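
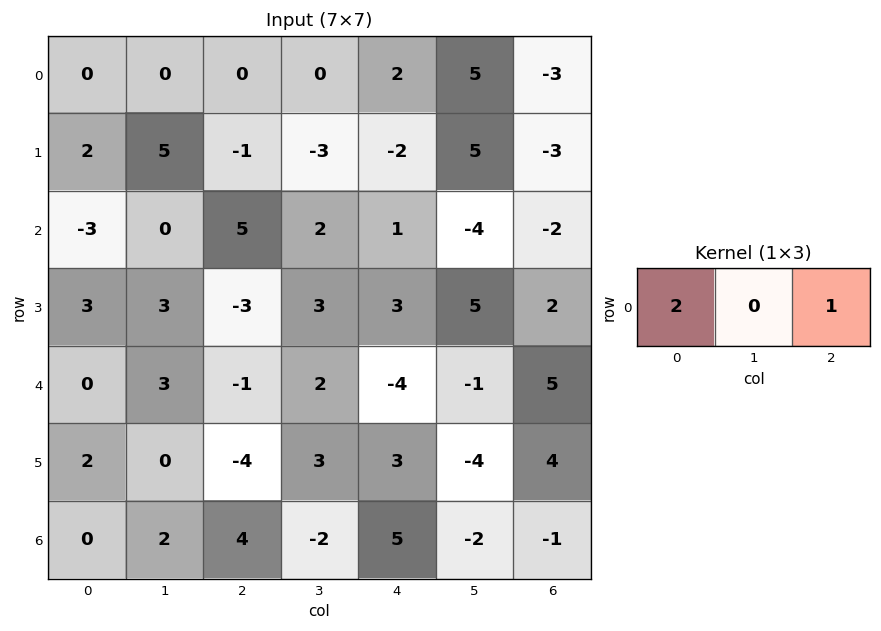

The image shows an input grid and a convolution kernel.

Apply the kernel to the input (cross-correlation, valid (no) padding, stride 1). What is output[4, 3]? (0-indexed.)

The receptive field on the input at this output position is [2 -4 -1]. Elementwise product with the kernel and sum: 2·2 + -1·1.

3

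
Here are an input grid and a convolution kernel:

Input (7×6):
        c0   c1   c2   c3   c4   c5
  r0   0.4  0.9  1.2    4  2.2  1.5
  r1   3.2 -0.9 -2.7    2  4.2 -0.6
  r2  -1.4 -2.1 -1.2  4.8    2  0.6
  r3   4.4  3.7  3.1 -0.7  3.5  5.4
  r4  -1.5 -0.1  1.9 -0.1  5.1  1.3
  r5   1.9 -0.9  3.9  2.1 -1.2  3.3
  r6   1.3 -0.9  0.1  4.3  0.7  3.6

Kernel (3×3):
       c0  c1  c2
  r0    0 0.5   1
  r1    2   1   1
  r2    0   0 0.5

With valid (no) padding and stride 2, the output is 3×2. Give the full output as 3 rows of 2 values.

3.85 6
14.3 15.95
8.7 14.1

Output[0,0]: The receptive field on the input at this output position is [0.4 0.9 1.2 / 3.2 -0.9 -2.7 / -1.4 -2.1 -1.2]. Elementwise product with the kernel and sum: 0.9·0.5 + 1.2·1 + 3.2·2 + -0.9·1 + -2.7·1 + -1.2·0.5.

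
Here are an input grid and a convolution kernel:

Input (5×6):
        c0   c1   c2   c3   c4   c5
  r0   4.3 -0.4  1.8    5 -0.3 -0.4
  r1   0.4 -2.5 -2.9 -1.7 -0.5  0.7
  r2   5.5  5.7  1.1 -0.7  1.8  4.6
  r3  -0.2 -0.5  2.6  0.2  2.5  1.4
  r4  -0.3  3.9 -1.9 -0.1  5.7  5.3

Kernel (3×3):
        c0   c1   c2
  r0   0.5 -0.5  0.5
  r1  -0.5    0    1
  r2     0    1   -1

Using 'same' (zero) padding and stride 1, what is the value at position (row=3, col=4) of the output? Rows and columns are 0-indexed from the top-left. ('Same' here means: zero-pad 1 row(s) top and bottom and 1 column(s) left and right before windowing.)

2.75

The receptive field on the zero-padded input at this output position is [-0.7 1.8 4.6 / 0.2 2.5 1.4 / -0.1 5.7 5.3]. Elementwise product with the kernel and sum: -0.7·0.5 + 1.8·-0.5 + 4.6·0.5 + 0.2·-0.5 + 1.4·1 + 5.7·1 + 5.3·-1.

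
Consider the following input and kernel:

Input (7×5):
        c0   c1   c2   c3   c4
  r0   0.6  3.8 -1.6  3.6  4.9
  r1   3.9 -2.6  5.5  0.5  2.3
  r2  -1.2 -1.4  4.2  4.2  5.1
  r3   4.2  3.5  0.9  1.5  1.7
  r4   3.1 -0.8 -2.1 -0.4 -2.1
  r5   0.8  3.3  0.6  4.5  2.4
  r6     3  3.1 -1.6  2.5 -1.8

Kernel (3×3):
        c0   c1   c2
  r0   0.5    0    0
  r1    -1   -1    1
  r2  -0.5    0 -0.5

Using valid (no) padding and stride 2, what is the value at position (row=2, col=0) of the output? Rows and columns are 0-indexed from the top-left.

-2.65

The receptive field on the input at this output position is [3.1 -0.8 -2.1 / 0.8 3.3 0.6 / 3 3.1 -1.6]. Elementwise product with the kernel and sum: 3.1·0.5 + 0.8·-1 + 3.3·-1 + 0.6·1 + 3·-0.5 + -1.6·-0.5.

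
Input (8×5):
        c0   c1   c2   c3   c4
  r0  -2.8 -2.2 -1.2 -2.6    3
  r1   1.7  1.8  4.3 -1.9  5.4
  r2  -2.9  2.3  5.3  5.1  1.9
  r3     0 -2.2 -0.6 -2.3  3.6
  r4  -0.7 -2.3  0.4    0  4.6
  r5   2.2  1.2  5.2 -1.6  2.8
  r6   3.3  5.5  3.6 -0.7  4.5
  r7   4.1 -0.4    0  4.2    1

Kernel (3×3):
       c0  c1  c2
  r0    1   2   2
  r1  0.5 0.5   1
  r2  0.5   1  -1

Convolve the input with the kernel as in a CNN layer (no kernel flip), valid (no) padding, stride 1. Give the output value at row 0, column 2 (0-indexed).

The receptive field on the input at this output position is [-1.2 -2.6 3 / 4.3 -1.9 5.4 / 5.3 5.1 1.9]. Elementwise product with the kernel and sum: -1.2·1 + -2.6·2 + 3·2 + 4.3·0.5 + -1.9·0.5 + 5.4·1 + 5.3·0.5 + 5.1·1 + 1.9·-1.

12.05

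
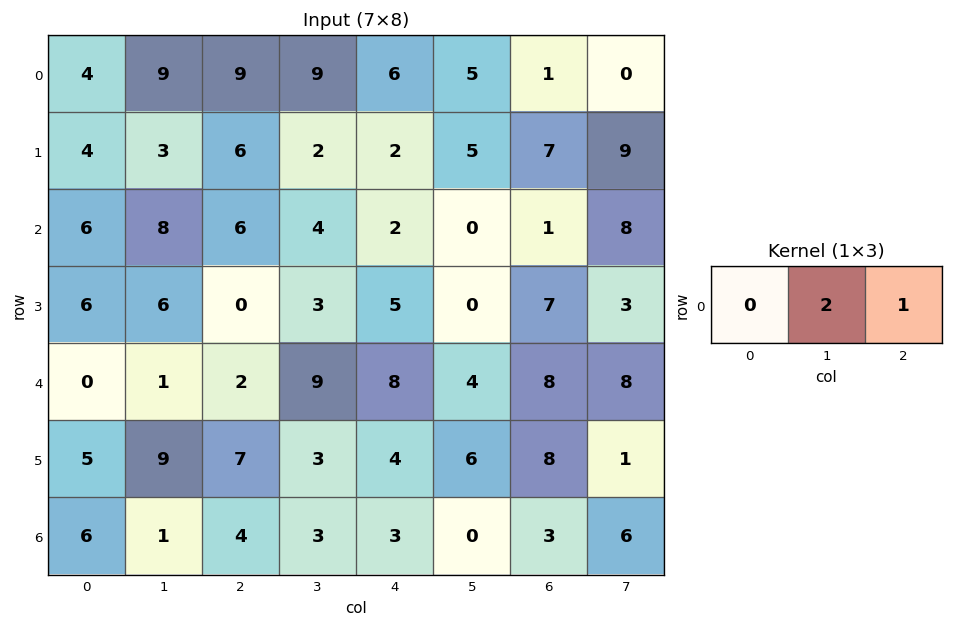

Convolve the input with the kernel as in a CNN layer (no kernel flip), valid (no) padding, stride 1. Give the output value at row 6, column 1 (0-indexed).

The receptive field on the input at this output position is [1 4 3]. Elementwise product with the kernel and sum: 4·2 + 3·1.

11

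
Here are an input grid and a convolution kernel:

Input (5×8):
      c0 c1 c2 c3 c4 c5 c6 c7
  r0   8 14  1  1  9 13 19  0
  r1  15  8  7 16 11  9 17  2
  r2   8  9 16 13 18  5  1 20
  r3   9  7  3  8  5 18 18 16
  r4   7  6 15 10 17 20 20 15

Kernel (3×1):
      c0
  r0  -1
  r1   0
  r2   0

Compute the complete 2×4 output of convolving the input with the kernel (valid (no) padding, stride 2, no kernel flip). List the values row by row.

-8 -1 -9 -19
-8 -16 -18 -1

Output[0,0]: The receptive field on the input at this output position is [8 / 15 / 8]. Elementwise product with the kernel and sum: 8·-1.
Output[0,1]: The receptive field on the input at this output position is [1 / 7 / 16]. Elementwise product with the kernel and sum: 1·-1.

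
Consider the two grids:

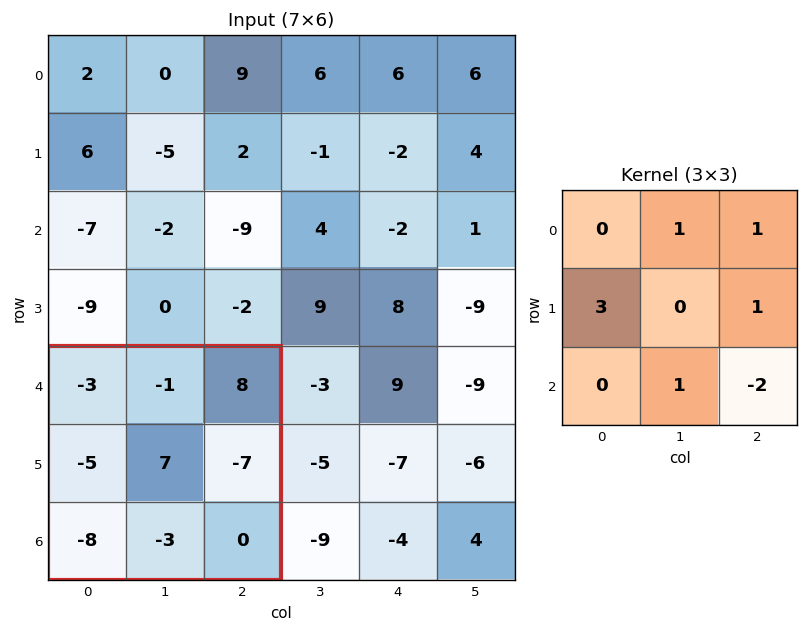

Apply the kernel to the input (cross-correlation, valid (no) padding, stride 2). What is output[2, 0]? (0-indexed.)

The receptive field on the input at this output position is [-3 -1 8 / -5 7 -7 / -8 -3 0]. Elementwise product with the kernel and sum: -1·1 + 8·1 + -5·3 + -7·1 + -3·1 + 0·-2.

-18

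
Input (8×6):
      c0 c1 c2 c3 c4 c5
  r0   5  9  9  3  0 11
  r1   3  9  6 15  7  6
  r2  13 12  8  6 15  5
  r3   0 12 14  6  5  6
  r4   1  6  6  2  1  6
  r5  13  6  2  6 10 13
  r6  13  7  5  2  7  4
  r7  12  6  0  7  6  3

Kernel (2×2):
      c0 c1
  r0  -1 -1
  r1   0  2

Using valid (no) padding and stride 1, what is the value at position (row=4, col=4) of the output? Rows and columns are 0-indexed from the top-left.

19

The receptive field on the input at this output position is [1 6 / 10 13]. Elementwise product with the kernel and sum: 1·-1 + 6·-1 + 13·2.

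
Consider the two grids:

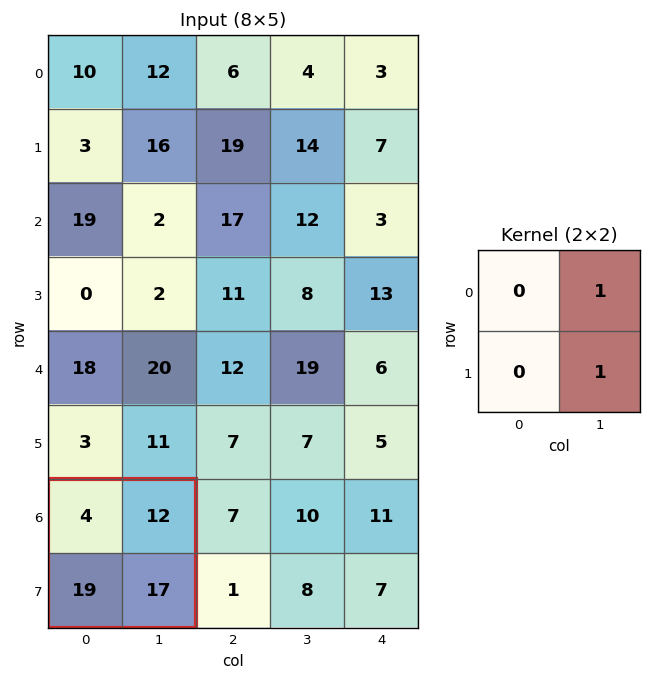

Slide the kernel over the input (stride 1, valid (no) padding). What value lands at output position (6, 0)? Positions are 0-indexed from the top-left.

29

The receptive field on the input at this output position is [4 12 / 19 17]. Elementwise product with the kernel and sum: 12·1 + 17·1.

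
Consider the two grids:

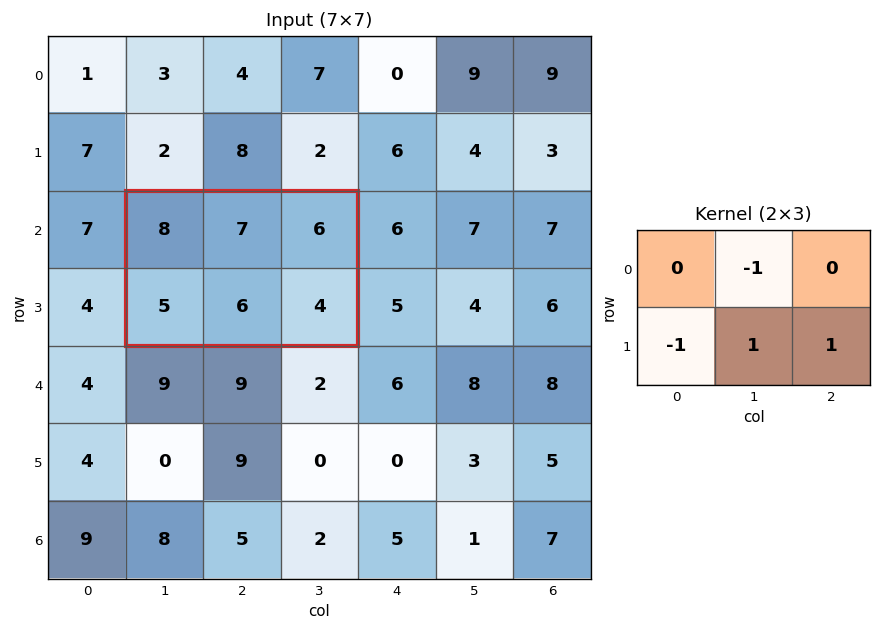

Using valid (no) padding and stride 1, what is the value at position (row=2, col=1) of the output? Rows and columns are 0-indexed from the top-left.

The receptive field on the input at this output position is [8 7 6 / 5 6 4]. Elementwise product with the kernel and sum: 7·-1 + 5·-1 + 6·1 + 4·1.

-2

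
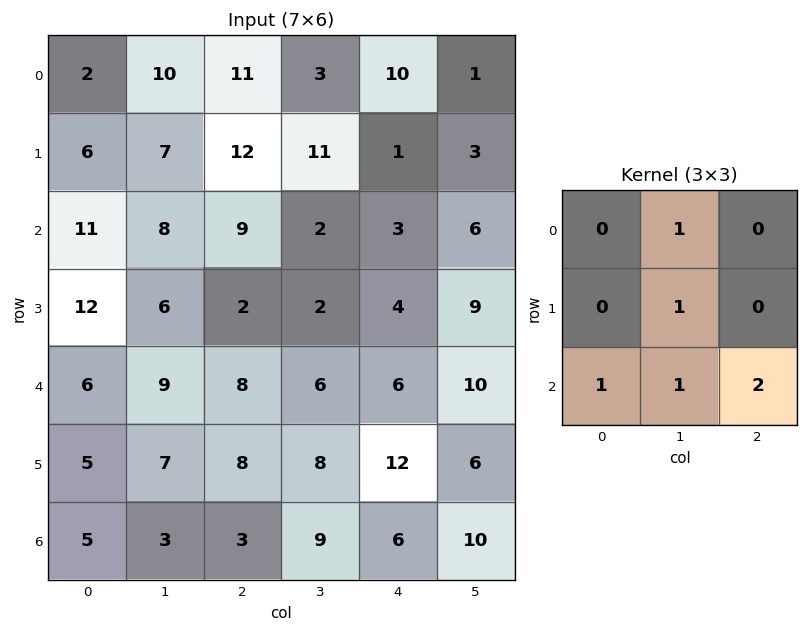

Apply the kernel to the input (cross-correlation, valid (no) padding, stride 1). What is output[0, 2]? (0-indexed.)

The receptive field on the input at this output position is [11 3 10 / 12 11 1 / 9 2 3]. Elementwise product with the kernel and sum: 3·1 + 11·1 + 9·1 + 2·1 + 3·2.

31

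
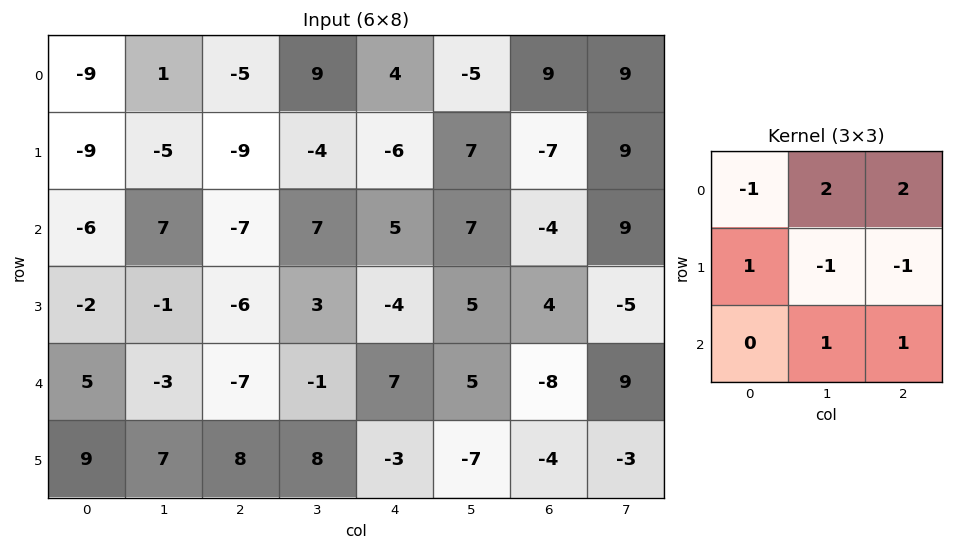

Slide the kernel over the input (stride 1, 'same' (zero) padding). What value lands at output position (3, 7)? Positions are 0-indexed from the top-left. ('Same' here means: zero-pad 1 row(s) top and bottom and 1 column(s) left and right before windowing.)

40

The receptive field on the zero-padded input at this output position is [-4 9 0 / 4 -5 0 / -8 9 0]. Elementwise product with the kernel and sum: -4·-1 + 9·2 + 0·2 + 4·1 + -5·-1 + 0·-1 + 9·1 + 0·1.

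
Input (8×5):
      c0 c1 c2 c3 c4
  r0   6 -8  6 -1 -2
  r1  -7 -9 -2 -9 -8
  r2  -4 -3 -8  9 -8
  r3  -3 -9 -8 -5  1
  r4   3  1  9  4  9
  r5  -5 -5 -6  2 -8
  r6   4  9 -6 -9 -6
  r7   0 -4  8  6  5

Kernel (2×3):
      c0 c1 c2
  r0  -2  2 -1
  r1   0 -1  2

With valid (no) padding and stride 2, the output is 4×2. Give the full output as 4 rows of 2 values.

Output[0,0]: The receptive field on the input at this output position is [6 -8 6 / -7 -9 -2]. Elementwise product with the kernel and sum: 6·-2 + -8·2 + 6·-1 + -9·-1 + -2·2.
Output[0,1]: The receptive field on the input at this output position is [6 -1 -2 / -2 -9 -8]. Elementwise product with the kernel and sum: 6·-2 + -1·2 + -2·-1 + -9·-1 + -8·2.

-29 -19
3 49
-20 -37
36 4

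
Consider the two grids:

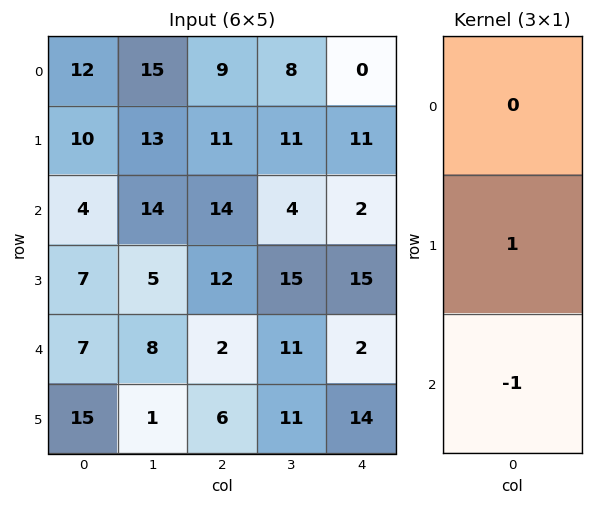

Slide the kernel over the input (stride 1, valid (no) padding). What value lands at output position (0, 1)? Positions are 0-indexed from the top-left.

-1

The receptive field on the input at this output position is [15 / 13 / 14]. Elementwise product with the kernel and sum: 13·1 + 14·-1.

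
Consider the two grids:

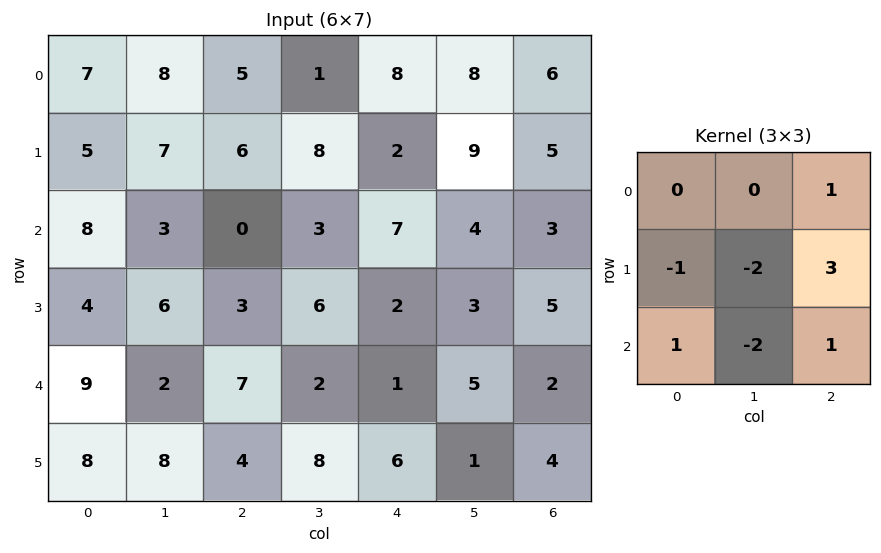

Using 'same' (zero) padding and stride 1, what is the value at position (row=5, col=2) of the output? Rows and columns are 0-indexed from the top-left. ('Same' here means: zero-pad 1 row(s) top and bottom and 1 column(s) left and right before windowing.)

10

The receptive field on the zero-padded input at this output position is [2 7 2 / 8 4 8 / 0 0 0]. Elementwise product with the kernel and sum: 2·1 + 8·-1 + 4·-2 + 8·3 + 0·1 + 0·-2 + 0·1.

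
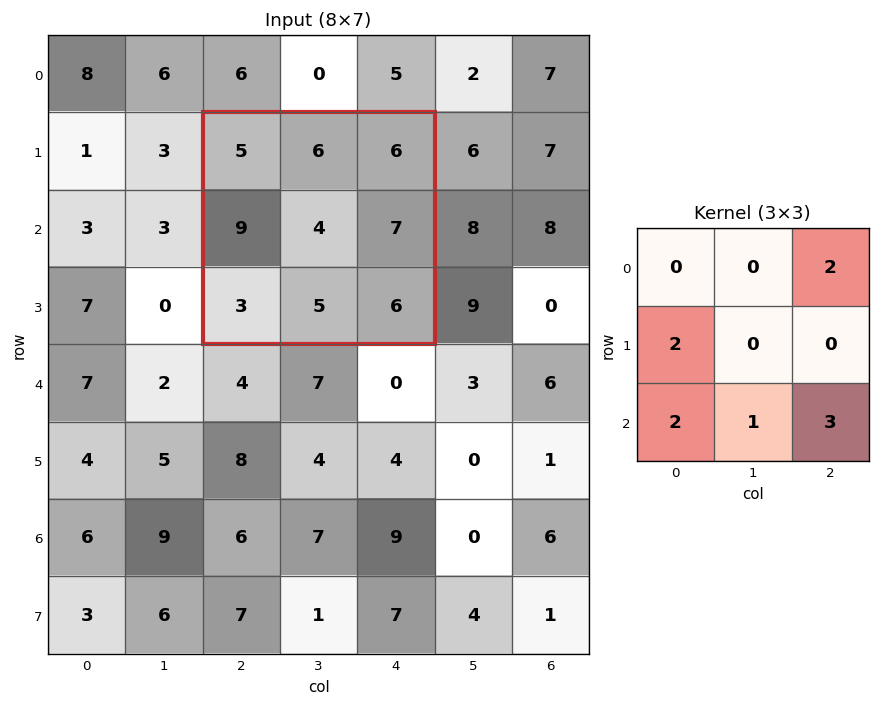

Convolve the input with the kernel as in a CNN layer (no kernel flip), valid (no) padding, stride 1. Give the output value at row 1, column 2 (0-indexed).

59

The receptive field on the input at this output position is [5 6 6 / 9 4 7 / 3 5 6]. Elementwise product with the kernel and sum: 6·2 + 9·2 + 3·2 + 5·1 + 6·3.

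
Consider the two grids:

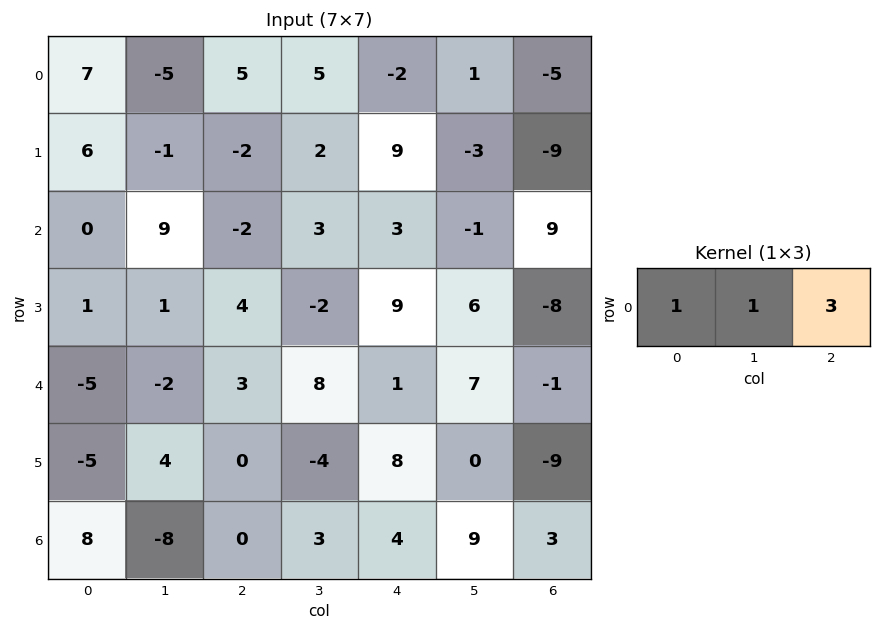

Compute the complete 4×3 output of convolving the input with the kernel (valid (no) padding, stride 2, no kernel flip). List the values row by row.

Output[0,0]: The receptive field on the input at this output position is [7 -5 5]. Elementwise product with the kernel and sum: 7·1 + -5·1 + 5·3.
Output[0,1]: The receptive field on the input at this output position is [5 5 -2]. Elementwise product with the kernel and sum: 5·1 + 5·1 + -2·3.

17 4 -16
3 10 29
2 14 5
0 15 22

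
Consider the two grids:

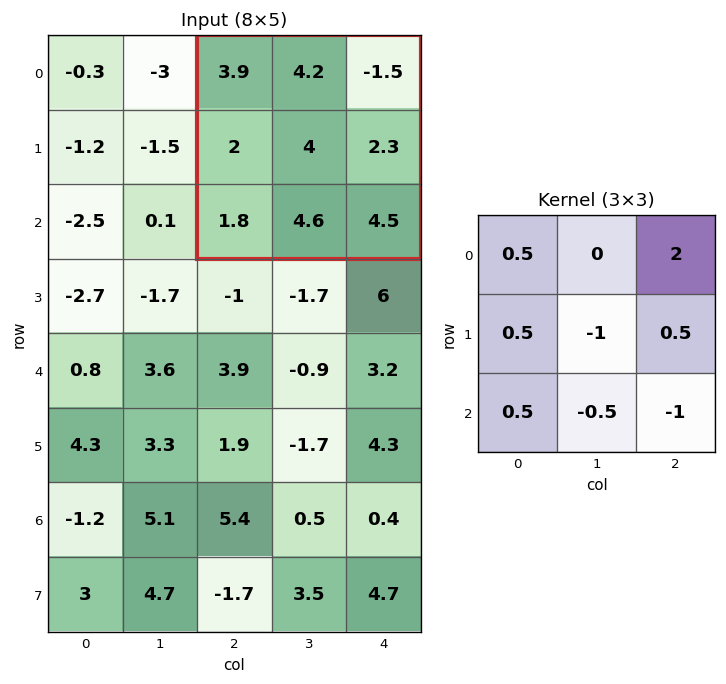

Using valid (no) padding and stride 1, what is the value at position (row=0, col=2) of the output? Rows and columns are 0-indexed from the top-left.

-8.8

The receptive field on the input at this output position is [3.9 4.2 -1.5 / 2 4 2.3 / 1.8 4.6 4.5]. Elementwise product with the kernel and sum: 3.9·0.5 + -1.5·2 + 2·0.5 + 4·-1 + 2.3·0.5 + 1.8·0.5 + 4.6·-0.5 + 4.5·-1.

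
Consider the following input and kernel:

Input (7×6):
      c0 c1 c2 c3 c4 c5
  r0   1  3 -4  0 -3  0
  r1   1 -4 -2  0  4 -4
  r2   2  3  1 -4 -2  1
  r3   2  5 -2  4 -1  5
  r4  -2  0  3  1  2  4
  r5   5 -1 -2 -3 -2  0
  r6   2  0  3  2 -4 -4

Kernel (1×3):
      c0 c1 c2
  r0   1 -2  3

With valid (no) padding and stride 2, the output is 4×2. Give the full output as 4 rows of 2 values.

Output[0,0]: The receptive field on the input at this output position is [1 3 -4]. Elementwise product with the kernel and sum: 1·1 + 3·-2 + -4·3.

-17 -13
-1 3
7 7
11 -13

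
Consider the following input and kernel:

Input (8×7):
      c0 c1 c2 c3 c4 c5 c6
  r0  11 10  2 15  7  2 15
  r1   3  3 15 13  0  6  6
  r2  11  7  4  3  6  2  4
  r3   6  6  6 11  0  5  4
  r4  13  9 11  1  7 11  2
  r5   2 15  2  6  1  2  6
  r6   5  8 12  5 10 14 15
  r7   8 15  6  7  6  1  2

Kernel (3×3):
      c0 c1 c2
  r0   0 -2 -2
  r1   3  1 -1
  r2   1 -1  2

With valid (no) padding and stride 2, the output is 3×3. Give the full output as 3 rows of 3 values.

-15 27 -22
22 35 -11
0 22 -1

Output[0,0]: The receptive field on the input at this output position is [11 10 2 / 3 3 15 / 11 7 4]. Elementwise product with the kernel and sum: 10·-2 + 2·-2 + 3·3 + 3·1 + 15·-1 + 11·1 + 7·-1 + 4·2.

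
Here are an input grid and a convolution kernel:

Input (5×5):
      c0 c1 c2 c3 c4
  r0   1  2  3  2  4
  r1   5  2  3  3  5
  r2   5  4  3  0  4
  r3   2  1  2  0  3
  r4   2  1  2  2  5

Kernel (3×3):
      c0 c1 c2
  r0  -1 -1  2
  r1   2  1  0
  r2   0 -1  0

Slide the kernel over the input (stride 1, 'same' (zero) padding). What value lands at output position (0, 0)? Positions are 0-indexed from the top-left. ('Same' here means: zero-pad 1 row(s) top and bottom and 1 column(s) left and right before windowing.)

-4

The receptive field on the zero-padded input at this output position is [0 0 0 / 0 1 2 / 0 5 2]. Elementwise product with the kernel and sum: 0·-1 + 0·-1 + 0·2 + 0·2 + 1·1 + 5·-1.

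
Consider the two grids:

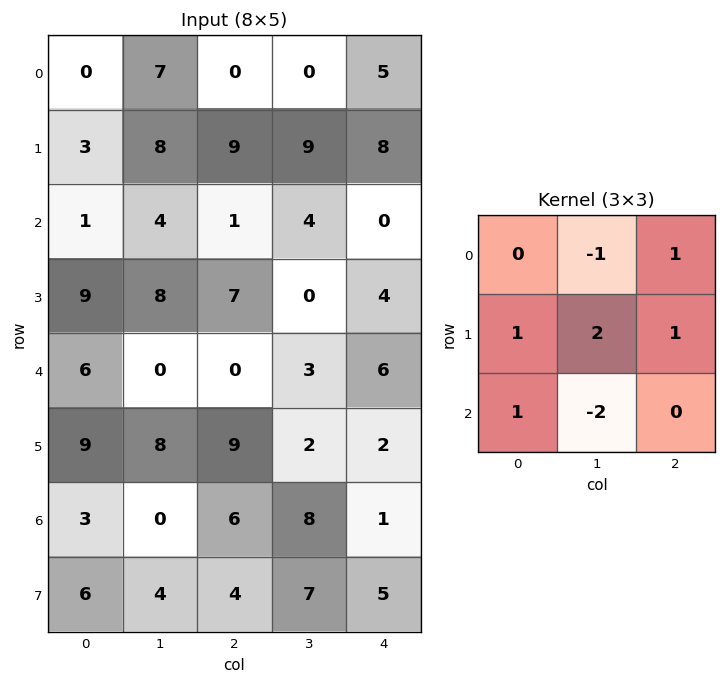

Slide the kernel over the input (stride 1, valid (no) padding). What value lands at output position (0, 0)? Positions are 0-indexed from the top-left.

The receptive field on the input at this output position is [0 7 0 / 3 8 9 / 1 4 1]. Elementwise product with the kernel and sum: 7·-1 + 0·1 + 3·1 + 8·2 + 9·1 + 1·1 + 4·-2.

14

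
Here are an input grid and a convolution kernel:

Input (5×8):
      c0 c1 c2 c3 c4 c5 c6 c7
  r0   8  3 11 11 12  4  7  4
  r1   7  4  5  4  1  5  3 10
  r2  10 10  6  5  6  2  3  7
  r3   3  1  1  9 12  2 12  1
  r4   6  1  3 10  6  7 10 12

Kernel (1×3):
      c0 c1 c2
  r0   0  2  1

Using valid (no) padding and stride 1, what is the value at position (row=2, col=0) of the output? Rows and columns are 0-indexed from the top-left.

The receptive field on the input at this output position is [10 10 6]. Elementwise product with the kernel and sum: 10·2 + 6·1.

26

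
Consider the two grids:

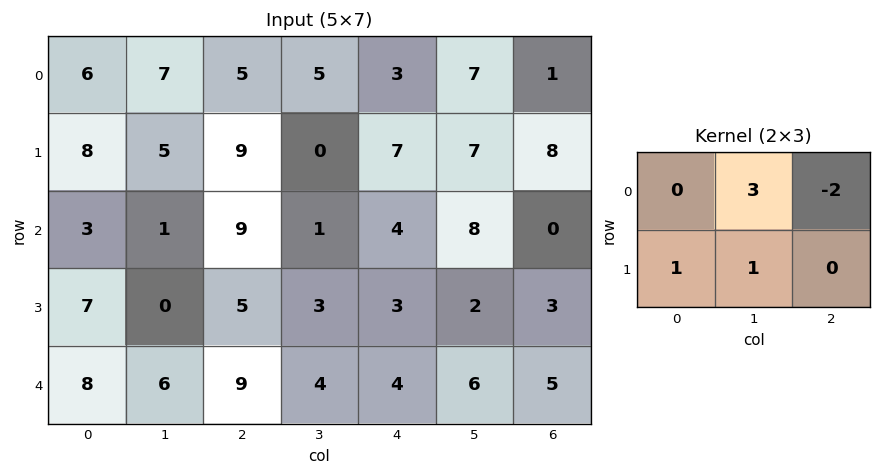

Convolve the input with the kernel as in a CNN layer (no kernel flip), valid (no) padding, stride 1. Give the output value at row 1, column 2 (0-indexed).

The receptive field on the input at this output position is [9 0 7 / 9 1 4]. Elementwise product with the kernel and sum: 0·3 + 7·-2 + 9·1 + 1·1.

-4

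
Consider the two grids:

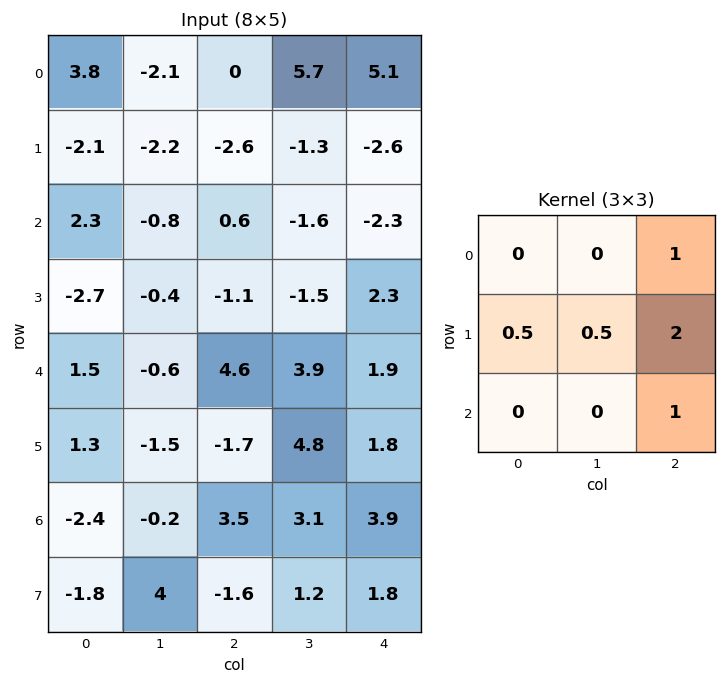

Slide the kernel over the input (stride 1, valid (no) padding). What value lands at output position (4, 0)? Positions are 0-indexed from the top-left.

4.6

The receptive field on the input at this output position is [1.5 -0.6 4.6 / 1.3 -1.5 -1.7 / -2.4 -0.2 3.5]. Elementwise product with the kernel and sum: 4.6·1 + 1.3·0.5 + -1.5·0.5 + -1.7·2 + 3.5·1.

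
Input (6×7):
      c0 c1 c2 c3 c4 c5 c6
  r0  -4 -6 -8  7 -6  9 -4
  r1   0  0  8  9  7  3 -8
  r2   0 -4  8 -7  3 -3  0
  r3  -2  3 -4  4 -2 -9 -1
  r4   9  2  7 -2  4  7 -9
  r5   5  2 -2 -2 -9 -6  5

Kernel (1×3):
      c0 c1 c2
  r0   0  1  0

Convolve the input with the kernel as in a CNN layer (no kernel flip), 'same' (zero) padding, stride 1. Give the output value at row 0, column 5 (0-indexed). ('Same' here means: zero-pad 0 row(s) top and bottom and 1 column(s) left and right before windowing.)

9

The receptive field on the zero-padded input at this output position is [-6 9 -4]. Elementwise product with the kernel and sum: 9·1.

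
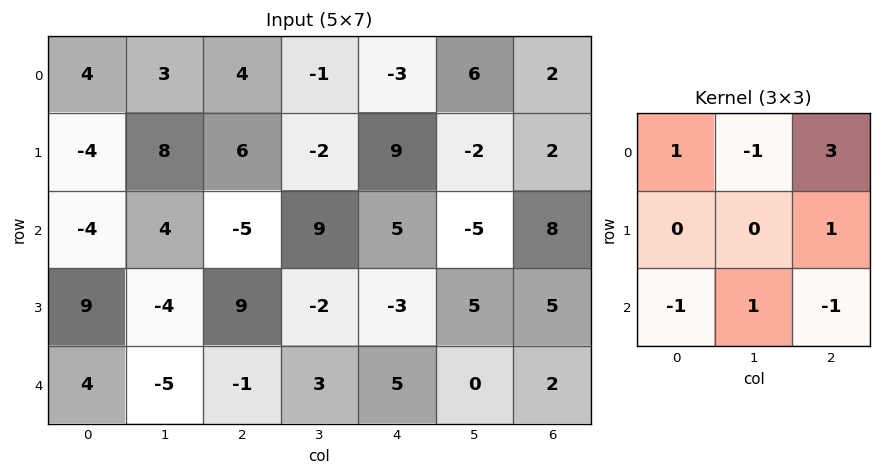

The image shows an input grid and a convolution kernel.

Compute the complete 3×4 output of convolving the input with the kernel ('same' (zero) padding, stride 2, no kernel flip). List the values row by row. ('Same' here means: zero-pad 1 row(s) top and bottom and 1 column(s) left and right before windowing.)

-9 -1 19 4
45 20 -28 -4
-26 -16 16 0

Output[0,0]: The receptive field on the zero-padded input at this output position is [0 0 0 / 0 4 3 / 0 -4 8]. Elementwise product with the kernel and sum: 0·1 + 0·-1 + 0·3 + 3·1 + 0·-1 + -4·1 + 8·-1.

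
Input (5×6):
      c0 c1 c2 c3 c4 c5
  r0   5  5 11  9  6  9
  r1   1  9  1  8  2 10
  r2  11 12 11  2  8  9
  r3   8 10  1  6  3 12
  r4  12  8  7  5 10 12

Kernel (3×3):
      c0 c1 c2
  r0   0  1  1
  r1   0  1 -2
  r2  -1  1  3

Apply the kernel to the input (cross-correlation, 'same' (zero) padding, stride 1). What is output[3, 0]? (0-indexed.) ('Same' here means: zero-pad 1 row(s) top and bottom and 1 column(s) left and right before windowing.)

The receptive field on the zero-padded input at this output position is [0 11 12 / 0 8 10 / 0 12 8]. Elementwise product with the kernel and sum: 11·1 + 12·1 + 8·1 + 10·-2 + 0·-1 + 12·1 + 8·3.

47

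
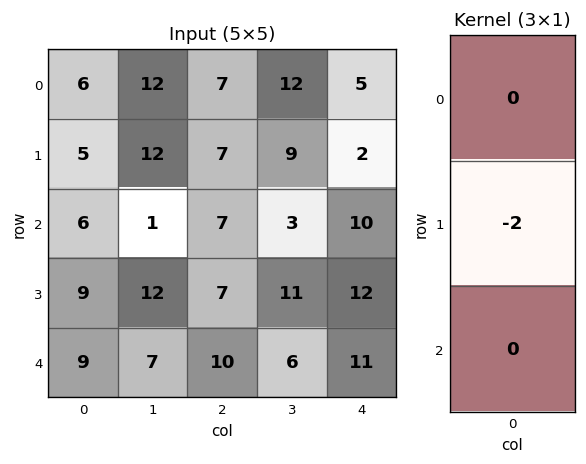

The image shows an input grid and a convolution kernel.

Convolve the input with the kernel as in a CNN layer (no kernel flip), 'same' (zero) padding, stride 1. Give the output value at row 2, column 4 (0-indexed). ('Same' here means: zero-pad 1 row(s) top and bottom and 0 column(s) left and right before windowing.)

-20

The receptive field on the zero-padded input at this output position is [2 / 10 / 12]. Elementwise product with the kernel and sum: 10·-2.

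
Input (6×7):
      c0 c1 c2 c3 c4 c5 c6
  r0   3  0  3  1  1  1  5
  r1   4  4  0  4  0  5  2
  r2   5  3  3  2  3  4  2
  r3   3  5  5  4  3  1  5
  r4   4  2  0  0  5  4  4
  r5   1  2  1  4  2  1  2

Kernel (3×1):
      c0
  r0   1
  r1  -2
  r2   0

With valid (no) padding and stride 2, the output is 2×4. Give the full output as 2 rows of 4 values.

Output[0,0]: The receptive field on the input at this output position is [3 / 4 / 5]. Elementwise product with the kernel and sum: 3·1 + 4·-2.

-5 3 1 1
-1 -7 -3 -8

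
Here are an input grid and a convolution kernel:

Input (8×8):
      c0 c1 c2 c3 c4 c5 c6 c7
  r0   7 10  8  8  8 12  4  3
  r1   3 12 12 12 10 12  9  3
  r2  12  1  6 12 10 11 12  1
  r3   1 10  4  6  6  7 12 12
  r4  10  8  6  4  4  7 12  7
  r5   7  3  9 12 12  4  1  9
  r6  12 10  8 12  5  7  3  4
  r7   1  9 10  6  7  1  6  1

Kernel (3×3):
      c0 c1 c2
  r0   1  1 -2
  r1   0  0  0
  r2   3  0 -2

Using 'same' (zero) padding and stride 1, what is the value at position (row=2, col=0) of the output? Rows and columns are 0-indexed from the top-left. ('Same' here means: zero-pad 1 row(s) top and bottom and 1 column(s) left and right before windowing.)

The receptive field on the zero-padded input at this output position is [0 3 12 / 0 12 1 / 0 1 10]. Elementwise product with the kernel and sum: 0·1 + 3·1 + 12·-2 + 0·3 + 10·-2.

-41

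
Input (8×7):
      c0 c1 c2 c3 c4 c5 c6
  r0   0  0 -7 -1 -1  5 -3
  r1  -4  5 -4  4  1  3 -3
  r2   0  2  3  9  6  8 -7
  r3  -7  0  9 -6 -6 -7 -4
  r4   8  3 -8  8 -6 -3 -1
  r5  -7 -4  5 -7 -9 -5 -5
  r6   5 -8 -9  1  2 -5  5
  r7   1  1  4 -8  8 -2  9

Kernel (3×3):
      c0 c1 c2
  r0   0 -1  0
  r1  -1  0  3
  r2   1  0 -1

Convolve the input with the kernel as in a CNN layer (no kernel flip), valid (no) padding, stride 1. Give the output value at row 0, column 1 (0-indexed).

7

The receptive field on the input at this output position is [0 -7 -1 / 5 -4 4 / 2 3 9]. Elementwise product with the kernel and sum: -7·-1 + 5·-1 + 4·3 + 2·1 + 9·-1.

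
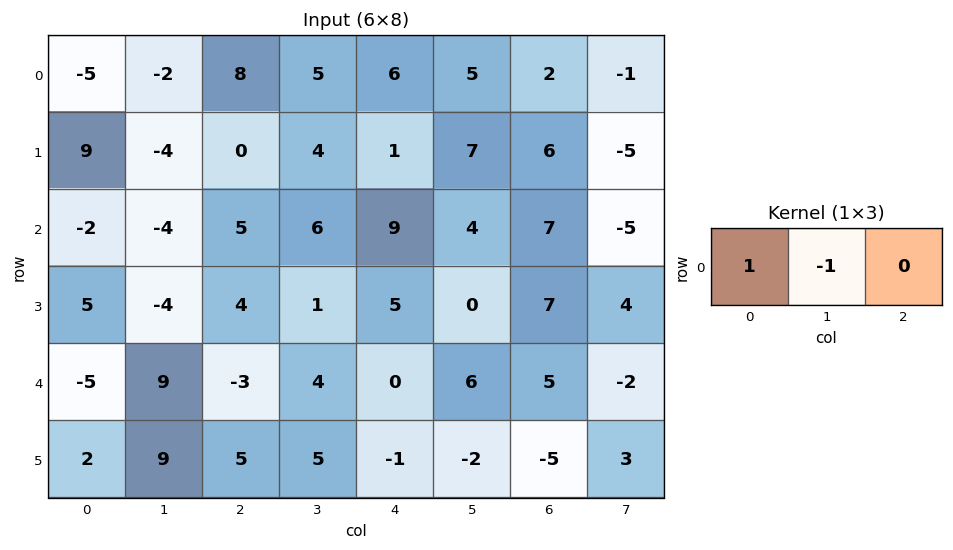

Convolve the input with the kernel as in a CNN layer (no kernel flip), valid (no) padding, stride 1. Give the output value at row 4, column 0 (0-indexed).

-14

The receptive field on the input at this output position is [-5 9 -3]. Elementwise product with the kernel and sum: -5·1 + 9·-1.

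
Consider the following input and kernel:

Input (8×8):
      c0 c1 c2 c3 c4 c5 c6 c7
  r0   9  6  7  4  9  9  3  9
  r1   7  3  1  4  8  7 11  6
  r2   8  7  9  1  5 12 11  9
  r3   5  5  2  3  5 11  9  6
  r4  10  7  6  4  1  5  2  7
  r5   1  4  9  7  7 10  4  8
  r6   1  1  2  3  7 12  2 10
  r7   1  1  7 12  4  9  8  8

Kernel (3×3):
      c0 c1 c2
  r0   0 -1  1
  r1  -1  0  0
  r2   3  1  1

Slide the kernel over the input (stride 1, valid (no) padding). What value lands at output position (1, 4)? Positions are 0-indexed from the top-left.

34

The receptive field on the input at this output position is [8 7 11 / 5 12 11 / 5 11 9]. Elementwise product with the kernel and sum: 7·-1 + 11·1 + 5·-1 + 5·3 + 11·1 + 9·1.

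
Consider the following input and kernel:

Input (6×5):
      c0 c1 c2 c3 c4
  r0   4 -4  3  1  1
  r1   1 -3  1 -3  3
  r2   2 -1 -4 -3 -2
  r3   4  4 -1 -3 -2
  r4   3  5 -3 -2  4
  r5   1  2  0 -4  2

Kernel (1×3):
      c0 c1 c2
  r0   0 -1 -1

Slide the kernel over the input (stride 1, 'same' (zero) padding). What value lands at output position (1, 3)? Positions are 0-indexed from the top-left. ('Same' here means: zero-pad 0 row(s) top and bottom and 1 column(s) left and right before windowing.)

The receptive field on the zero-padded input at this output position is [1 -3 3]. Elementwise product with the kernel and sum: -3·-1 + 3·-1.

0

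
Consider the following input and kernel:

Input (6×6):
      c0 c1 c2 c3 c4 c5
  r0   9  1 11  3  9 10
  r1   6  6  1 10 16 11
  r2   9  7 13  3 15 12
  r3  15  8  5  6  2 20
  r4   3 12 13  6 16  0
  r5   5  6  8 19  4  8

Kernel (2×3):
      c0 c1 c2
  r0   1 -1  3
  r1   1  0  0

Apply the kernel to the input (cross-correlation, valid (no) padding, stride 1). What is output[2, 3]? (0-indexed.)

The receptive field on the input at this output position is [3 15 12 / 6 2 20]. Elementwise product with the kernel and sum: 3·1 + 15·-1 + 12·3 + 6·1.

30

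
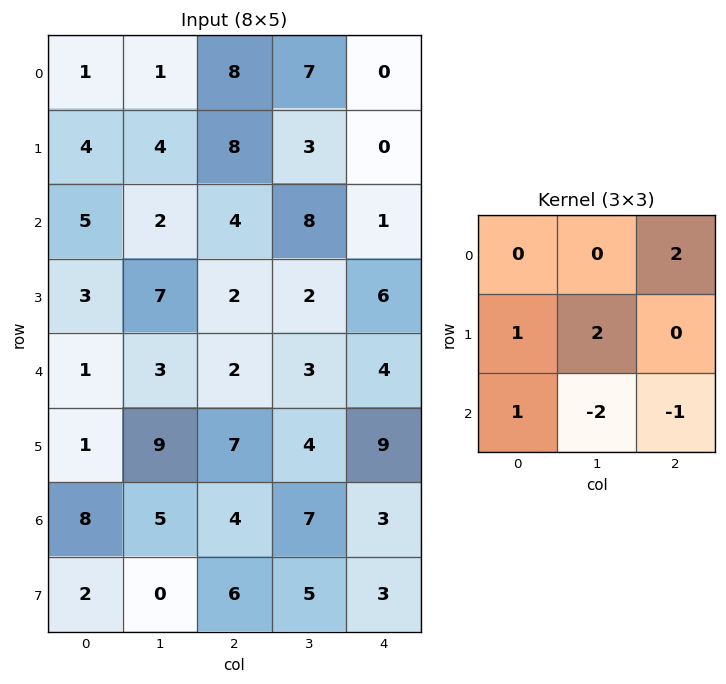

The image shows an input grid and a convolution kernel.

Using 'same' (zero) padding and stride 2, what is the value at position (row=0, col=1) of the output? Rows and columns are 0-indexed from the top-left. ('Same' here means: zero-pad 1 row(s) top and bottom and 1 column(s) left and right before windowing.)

2

The receptive field on the zero-padded input at this output position is [0 0 0 / 1 8 7 / 4 8 3]. Elementwise product with the kernel and sum: 0·2 + 1·1 + 8·2 + 4·1 + 8·-2 + 3·-1.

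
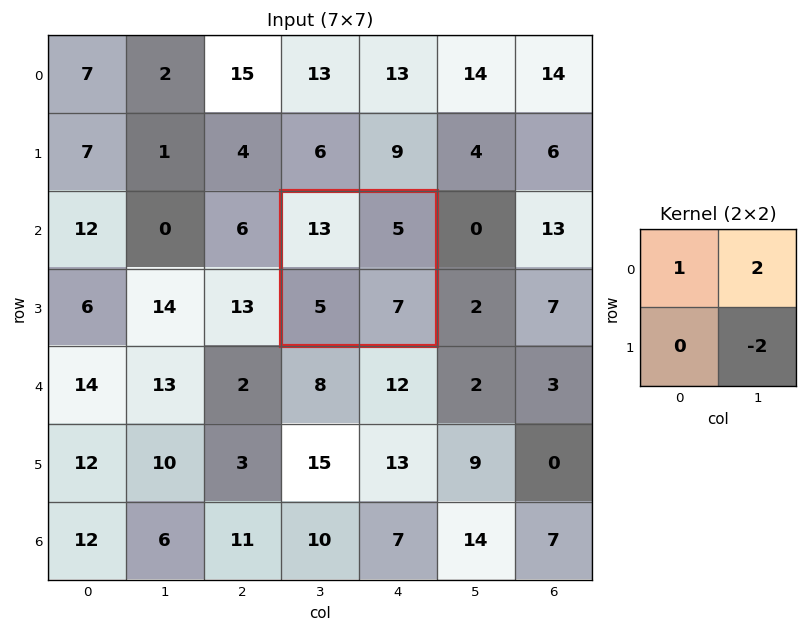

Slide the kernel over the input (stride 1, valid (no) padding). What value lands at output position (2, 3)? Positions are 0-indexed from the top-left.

9

The receptive field on the input at this output position is [13 5 / 5 7]. Elementwise product with the kernel and sum: 13·1 + 5·2 + 7·-2.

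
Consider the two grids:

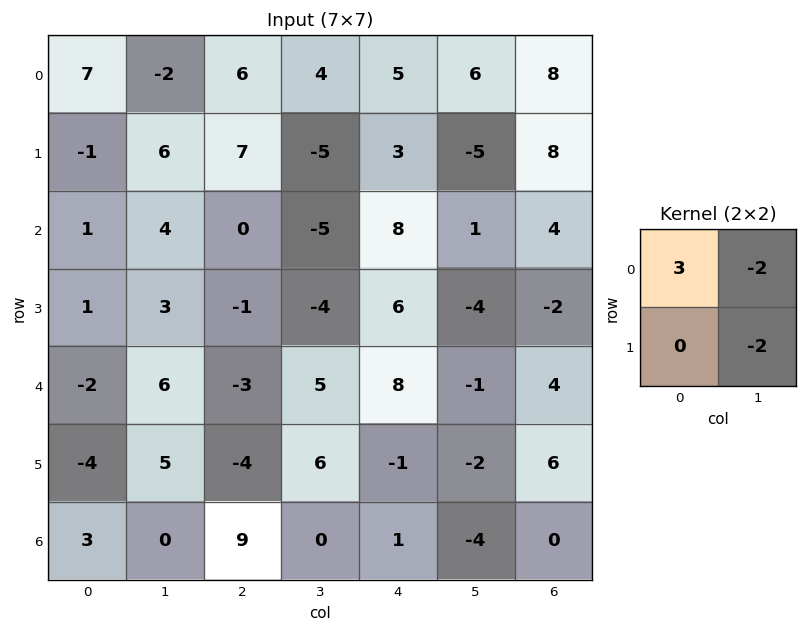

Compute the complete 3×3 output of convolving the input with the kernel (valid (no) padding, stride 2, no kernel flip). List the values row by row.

13 20 13
-11 18 30
-28 -31 30

Output[0,0]: The receptive field on the input at this output position is [7 -2 / -1 6]. Elementwise product with the kernel and sum: 7·3 + -2·-2 + 6·-2.
Output[0,1]: The receptive field on the input at this output position is [6 4 / 7 -5]. Elementwise product with the kernel and sum: 6·3 + 4·-2 + -5·-2.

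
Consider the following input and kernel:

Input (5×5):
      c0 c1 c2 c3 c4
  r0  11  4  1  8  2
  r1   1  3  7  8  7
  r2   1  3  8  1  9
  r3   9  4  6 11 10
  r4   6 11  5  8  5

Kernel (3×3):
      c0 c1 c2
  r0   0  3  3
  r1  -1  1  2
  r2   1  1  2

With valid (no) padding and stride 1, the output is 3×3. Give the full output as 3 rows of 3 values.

51 60 72
73 84 93
67 83 78

Output[0,0]: The receptive field on the input at this output position is [11 4 1 / 1 3 7 / 1 3 8]. Elementwise product with the kernel and sum: 4·3 + 1·3 + 1·-1 + 3·1 + 7·2 + 1·1 + 3·1 + 8·2.
Output[0,1]: The receptive field on the input at this output position is [4 1 8 / 3 7 8 / 3 8 1]. Elementwise product with the kernel and sum: 1·3 + 8·3 + 3·-1 + 7·1 + 8·2 + 3·1 + 8·1 + 1·2.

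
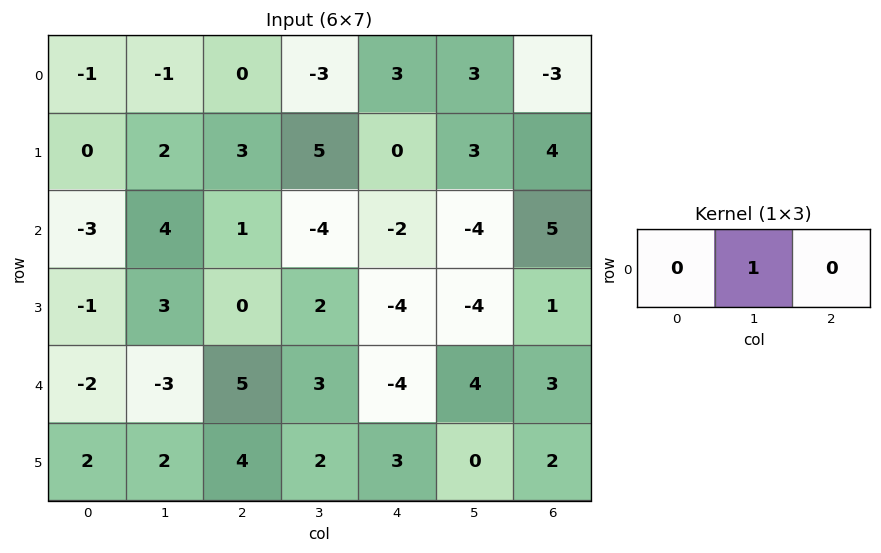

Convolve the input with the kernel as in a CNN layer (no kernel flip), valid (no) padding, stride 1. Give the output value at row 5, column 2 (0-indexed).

The receptive field on the input at this output position is [4 2 3]. Elementwise product with the kernel and sum: 2·1.

2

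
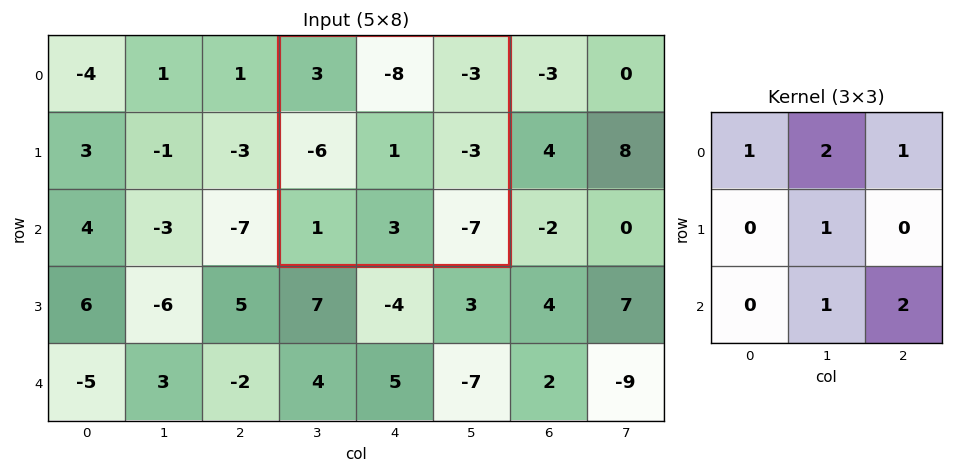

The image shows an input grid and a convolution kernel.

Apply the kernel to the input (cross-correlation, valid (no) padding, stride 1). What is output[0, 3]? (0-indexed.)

The receptive field on the input at this output position is [3 -8 -3 / -6 1 -3 / 1 3 -7]. Elementwise product with the kernel and sum: 3·1 + -8·2 + -3·1 + 1·1 + 3·1 + -7·2.

-26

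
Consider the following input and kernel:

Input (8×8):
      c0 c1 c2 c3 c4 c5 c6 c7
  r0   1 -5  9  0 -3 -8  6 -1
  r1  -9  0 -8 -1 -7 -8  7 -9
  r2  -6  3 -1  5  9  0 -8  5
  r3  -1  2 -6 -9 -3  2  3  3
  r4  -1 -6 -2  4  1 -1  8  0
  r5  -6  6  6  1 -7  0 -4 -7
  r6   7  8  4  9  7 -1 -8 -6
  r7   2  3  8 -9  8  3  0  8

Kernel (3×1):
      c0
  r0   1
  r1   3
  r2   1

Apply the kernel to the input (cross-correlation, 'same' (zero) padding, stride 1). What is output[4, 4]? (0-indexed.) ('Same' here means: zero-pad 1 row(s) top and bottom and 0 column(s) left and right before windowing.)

The receptive field on the zero-padded input at this output position is [-3 / 1 / -7]. Elementwise product with the kernel and sum: -3·1 + 1·3 + -7·1.

-7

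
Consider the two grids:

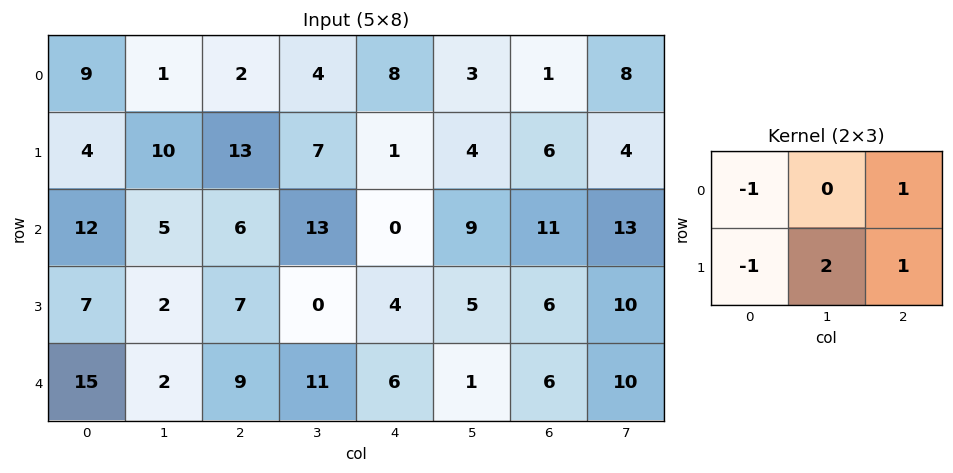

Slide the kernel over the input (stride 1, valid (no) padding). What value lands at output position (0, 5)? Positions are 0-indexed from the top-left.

17

The receptive field on the input at this output position is [3 1 8 / 4 6 4]. Elementwise product with the kernel and sum: 3·-1 + 8·1 + 4·-1 + 6·2 + 4·1.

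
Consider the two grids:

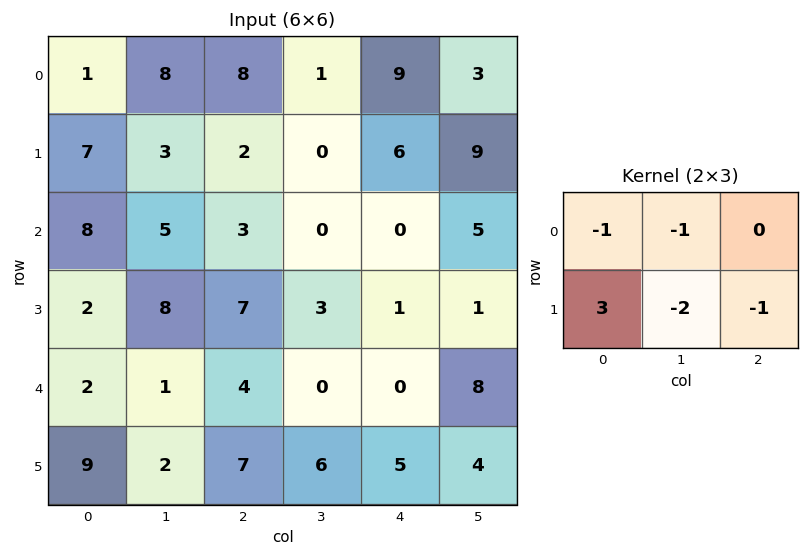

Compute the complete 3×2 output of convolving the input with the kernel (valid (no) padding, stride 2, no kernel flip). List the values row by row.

Output[0,0]: The receptive field on the input at this output position is [1 8 8 / 7 3 2]. Elementwise product with the kernel and sum: 1·-1 + 8·-1 + 7·3 + 3·-2 + 2·-1.

4 -9
-30 11
13 0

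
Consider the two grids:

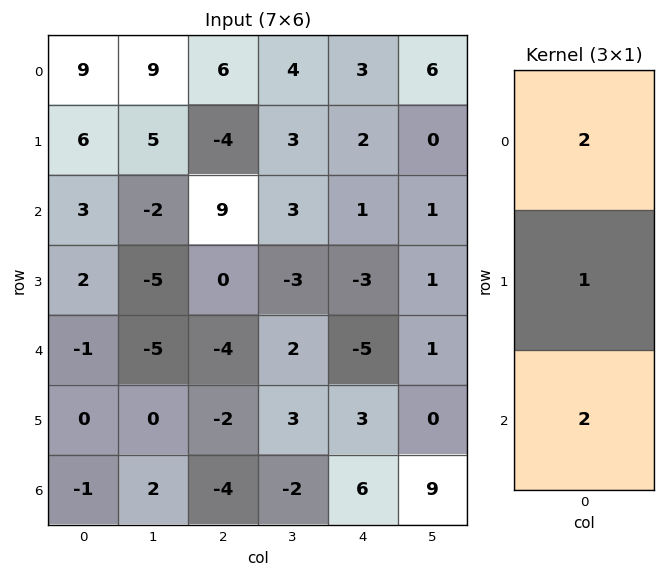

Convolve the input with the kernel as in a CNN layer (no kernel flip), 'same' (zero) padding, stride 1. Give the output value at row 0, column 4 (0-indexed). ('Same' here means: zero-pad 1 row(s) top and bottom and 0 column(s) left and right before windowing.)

7

The receptive field on the zero-padded input at this output position is [0 / 3 / 2]. Elementwise product with the kernel and sum: 0·2 + 3·1 + 2·2.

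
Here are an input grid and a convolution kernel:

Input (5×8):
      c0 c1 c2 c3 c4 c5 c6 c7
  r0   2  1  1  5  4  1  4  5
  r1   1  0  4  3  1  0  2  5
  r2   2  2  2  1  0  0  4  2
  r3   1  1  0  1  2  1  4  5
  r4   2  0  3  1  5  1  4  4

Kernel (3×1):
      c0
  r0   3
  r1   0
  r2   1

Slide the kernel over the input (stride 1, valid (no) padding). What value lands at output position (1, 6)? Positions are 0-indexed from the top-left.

10

The receptive field on the input at this output position is [2 / 4 / 4]. Elementwise product with the kernel and sum: 2·3 + 4·1.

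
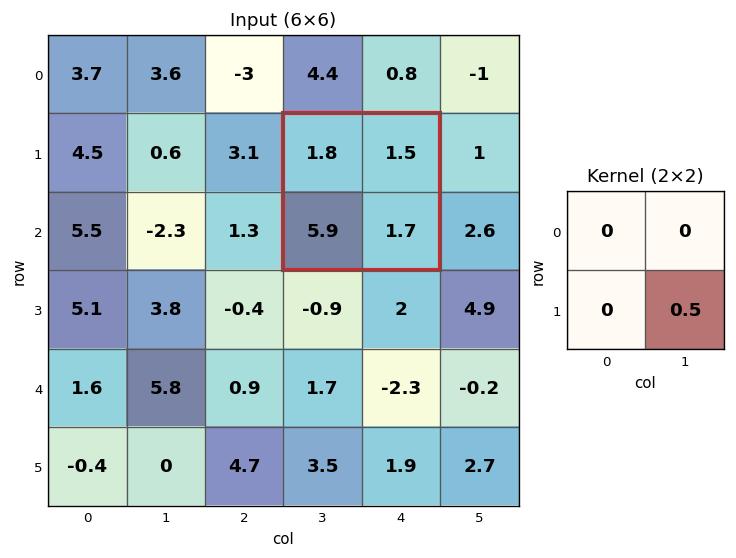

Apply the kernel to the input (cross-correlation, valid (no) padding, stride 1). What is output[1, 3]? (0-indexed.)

0.85

The receptive field on the input at this output position is [1.8 1.5 / 5.9 1.7]. Elementwise product with the kernel and sum: 1.7·0.5.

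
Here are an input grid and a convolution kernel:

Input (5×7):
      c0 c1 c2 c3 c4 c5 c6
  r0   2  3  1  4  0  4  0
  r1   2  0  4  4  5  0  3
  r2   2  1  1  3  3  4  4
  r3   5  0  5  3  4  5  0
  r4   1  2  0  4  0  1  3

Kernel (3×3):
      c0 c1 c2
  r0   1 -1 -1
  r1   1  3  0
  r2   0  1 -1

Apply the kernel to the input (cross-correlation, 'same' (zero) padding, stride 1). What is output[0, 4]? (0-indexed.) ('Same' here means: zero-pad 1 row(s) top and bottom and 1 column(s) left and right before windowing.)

The receptive field on the zero-padded input at this output position is [0 0 0 / 4 0 4 / 4 5 0]. Elementwise product with the kernel and sum: 0·1 + 0·-1 + 0·-1 + 4·1 + 0·3 + 5·1 + 0·-1.

9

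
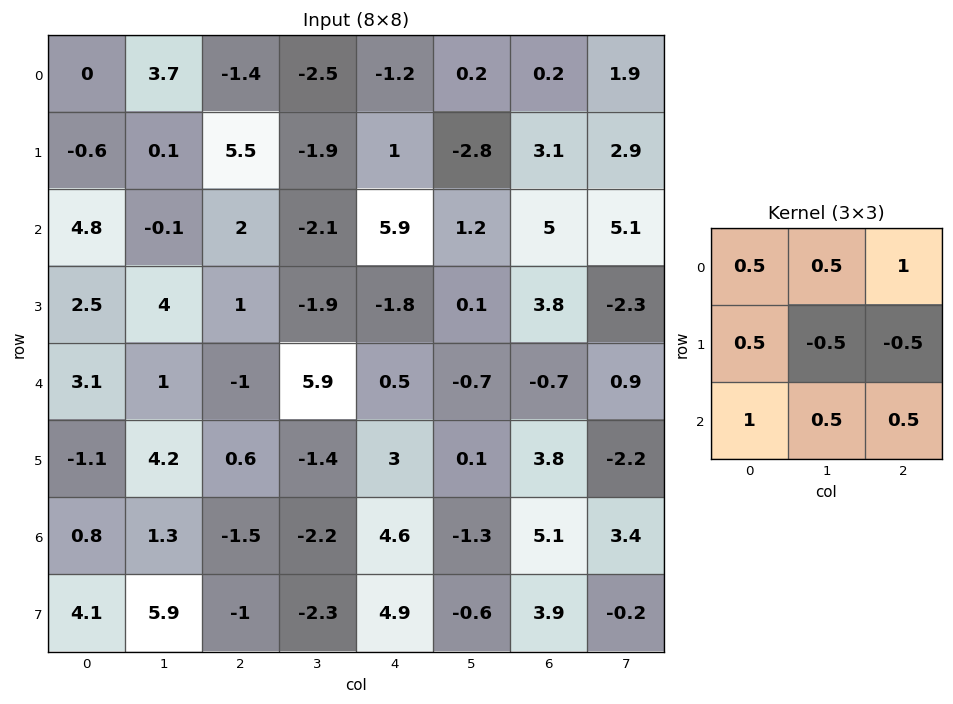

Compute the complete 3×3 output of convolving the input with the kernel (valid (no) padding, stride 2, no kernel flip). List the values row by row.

Output[0,0]: The receptive field on the input at this output position is [0 3.7 -1.4 / -0.6 0.1 5.5 / 4.8 -0.1 2]. Elementwise product with the kernel and sum: 0·0.5 + 3.7·0.5 + -1.4·1 + -0.6·0.5 + 0.1·-0.5 + 5.5·-0.5 + 4.8·1 + -0.1·0.5 + 2·0.5.

3.1 3.95 9.05
6.2 10.4 5.5
-1.2 2.15 5.25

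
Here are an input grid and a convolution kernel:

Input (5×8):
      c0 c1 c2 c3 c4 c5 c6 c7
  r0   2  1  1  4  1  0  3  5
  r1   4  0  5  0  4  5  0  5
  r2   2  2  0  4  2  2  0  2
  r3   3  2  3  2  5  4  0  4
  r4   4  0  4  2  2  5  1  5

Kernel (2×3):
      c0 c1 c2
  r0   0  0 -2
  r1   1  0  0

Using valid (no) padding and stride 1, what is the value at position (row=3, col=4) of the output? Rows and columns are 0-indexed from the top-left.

2

The receptive field on the input at this output position is [5 4 0 / 2 5 1]. Elementwise product with the kernel and sum: 0·-2 + 2·1.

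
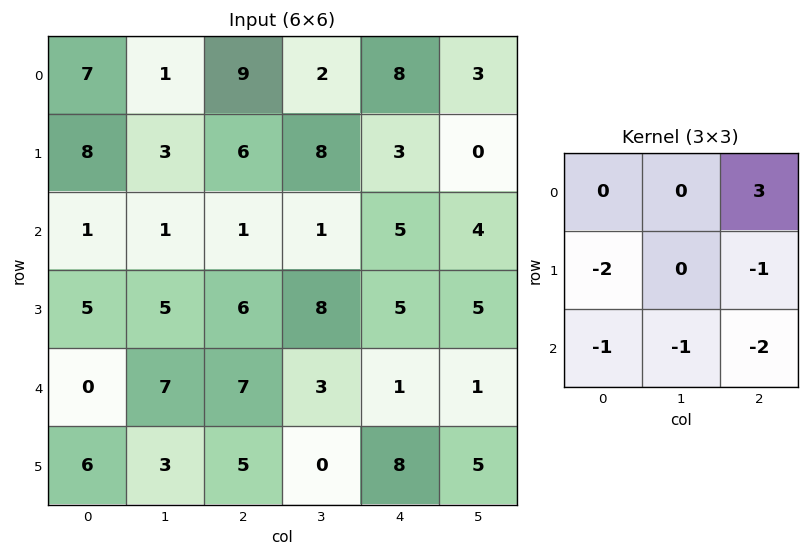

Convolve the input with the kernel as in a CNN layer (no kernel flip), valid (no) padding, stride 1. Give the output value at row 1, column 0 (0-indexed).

-7

The receptive field on the input at this output position is [8 3 6 / 1 1 1 / 5 5 6]. Elementwise product with the kernel and sum: 6·3 + 1·-2 + 1·-1 + 5·-1 + 5·-1 + 6·-2.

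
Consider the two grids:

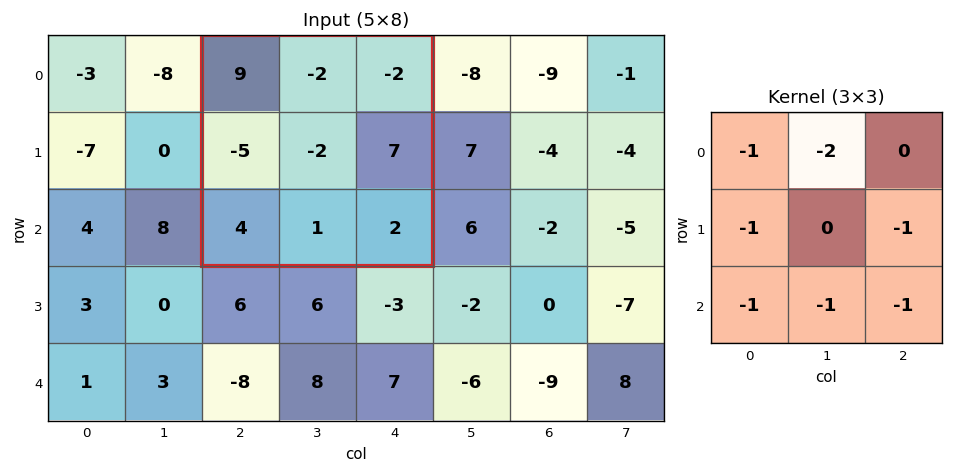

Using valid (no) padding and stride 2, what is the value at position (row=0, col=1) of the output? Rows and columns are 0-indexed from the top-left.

-14

The receptive field on the input at this output position is [9 -2 -2 / -5 -2 7 / 4 1 2]. Elementwise product with the kernel and sum: 9·-1 + -2·-2 + -5·-1 + 7·-1 + 4·-1 + 1·-1 + 2·-1.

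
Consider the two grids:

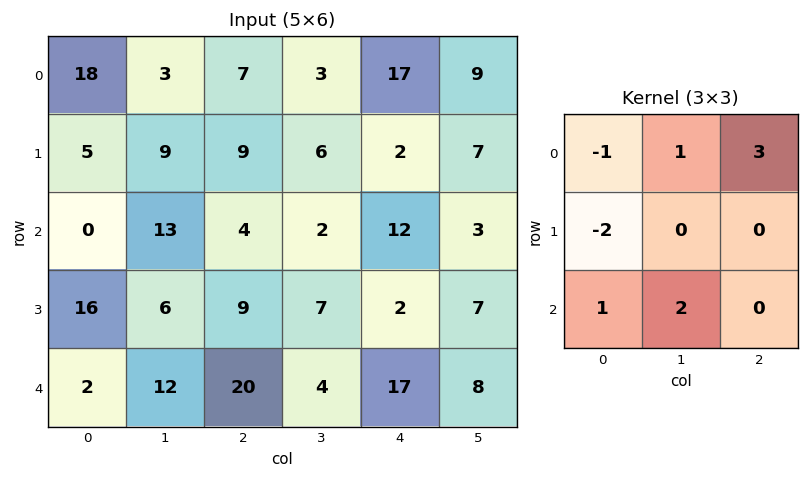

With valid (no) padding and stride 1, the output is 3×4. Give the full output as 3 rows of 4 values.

22 16 37 55
59 16 18 24
19 37 44 43

Output[0,0]: The receptive field on the input at this output position is [18 3 7 / 5 9 9 / 0 13 4]. Elementwise product with the kernel and sum: 18·-1 + 3·1 + 7·3 + 5·-2 + 0·1 + 13·2.
Output[0,1]: The receptive field on the input at this output position is [3 7 3 / 9 9 6 / 13 4 2]. Elementwise product with the kernel and sum: 3·-1 + 7·1 + 3·3 + 9·-2 + 13·1 + 4·2.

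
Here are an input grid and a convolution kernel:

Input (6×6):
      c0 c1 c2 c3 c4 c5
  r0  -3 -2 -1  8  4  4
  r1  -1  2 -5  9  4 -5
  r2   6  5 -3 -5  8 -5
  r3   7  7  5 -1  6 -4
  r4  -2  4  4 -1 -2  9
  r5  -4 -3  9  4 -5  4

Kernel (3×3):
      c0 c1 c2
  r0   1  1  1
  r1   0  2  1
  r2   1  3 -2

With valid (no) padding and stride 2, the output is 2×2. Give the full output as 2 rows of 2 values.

Output[0,0]: The receptive field on the input at this output position is [-3 -2 -1 / -1 2 -5 / 6 5 -3]. Elementwise product with the kernel and sum: -3·1 + -2·1 + -1·1 + 2·2 + -5·1 + 6·1 + 5·3 + -3·-2.

20 -1
29 9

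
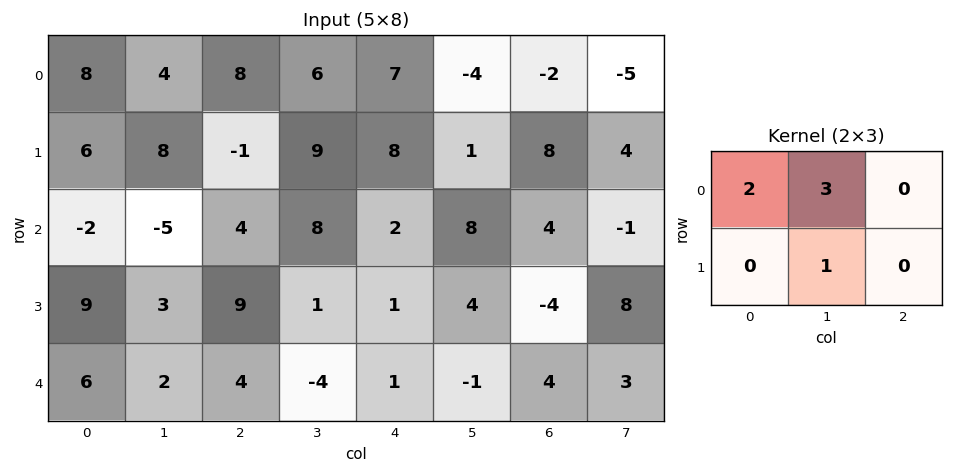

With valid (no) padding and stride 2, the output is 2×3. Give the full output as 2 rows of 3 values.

36 43 3
-16 33 32

Output[0,0]: The receptive field on the input at this output position is [8 4 8 / 6 8 -1]. Elementwise product with the kernel and sum: 8·2 + 4·3 + 8·1.
Output[0,1]: The receptive field on the input at this output position is [8 6 7 / -1 9 8]. Elementwise product with the kernel and sum: 8·2 + 6·3 + 9·1.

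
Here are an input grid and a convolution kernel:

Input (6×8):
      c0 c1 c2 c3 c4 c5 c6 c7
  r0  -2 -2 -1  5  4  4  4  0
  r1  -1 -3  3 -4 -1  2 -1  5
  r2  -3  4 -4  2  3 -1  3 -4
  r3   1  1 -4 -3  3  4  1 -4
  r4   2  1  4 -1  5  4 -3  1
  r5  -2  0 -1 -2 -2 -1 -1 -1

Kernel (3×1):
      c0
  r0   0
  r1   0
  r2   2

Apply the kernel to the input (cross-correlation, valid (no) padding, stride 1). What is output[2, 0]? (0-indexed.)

The receptive field on the input at this output position is [-3 / 1 / 2]. Elementwise product with the kernel and sum: 2·2.

4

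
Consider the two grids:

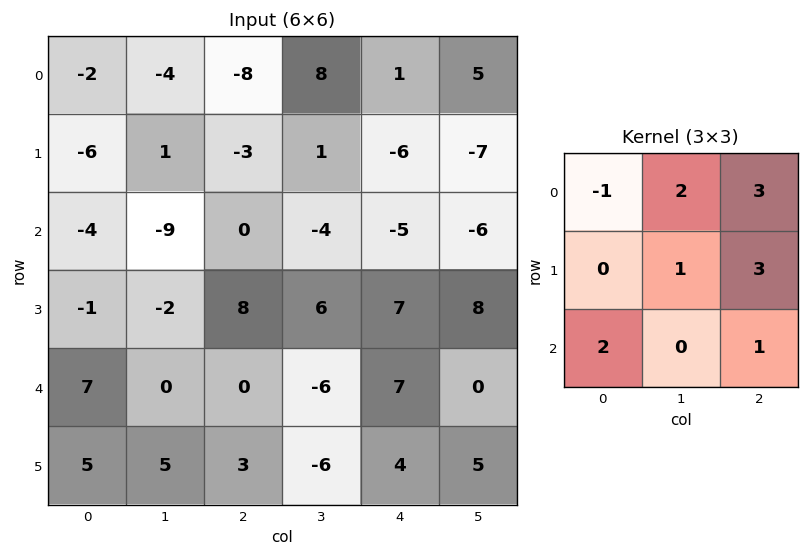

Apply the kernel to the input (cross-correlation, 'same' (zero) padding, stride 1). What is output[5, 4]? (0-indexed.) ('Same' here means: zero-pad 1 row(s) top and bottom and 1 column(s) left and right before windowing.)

39

The receptive field on the zero-padded input at this output position is [-6 7 0 / -6 4 5 / 0 0 0]. Elementwise product with the kernel and sum: -6·-1 + 7·2 + 0·3 + 4·1 + 5·3 + 0·2 + 0·1.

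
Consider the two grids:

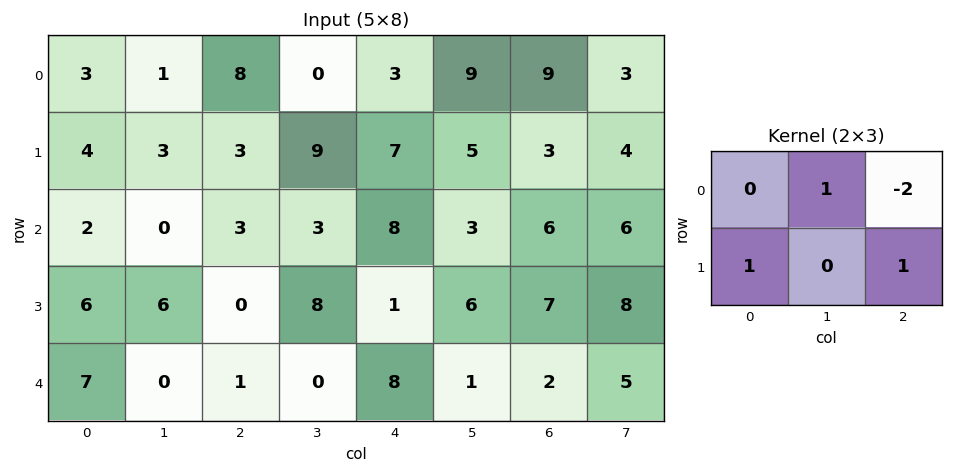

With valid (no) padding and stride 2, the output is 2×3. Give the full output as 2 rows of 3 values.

-8 4 1
0 -12 -1

Output[0,0]: The receptive field on the input at this output position is [3 1 8 / 4 3 3]. Elementwise product with the kernel and sum: 1·1 + 8·-2 + 4·1 + 3·1.
Output[0,1]: The receptive field on the input at this output position is [8 0 3 / 3 9 7]. Elementwise product with the kernel and sum: 0·1 + 3·-2 + 3·1 + 7·1.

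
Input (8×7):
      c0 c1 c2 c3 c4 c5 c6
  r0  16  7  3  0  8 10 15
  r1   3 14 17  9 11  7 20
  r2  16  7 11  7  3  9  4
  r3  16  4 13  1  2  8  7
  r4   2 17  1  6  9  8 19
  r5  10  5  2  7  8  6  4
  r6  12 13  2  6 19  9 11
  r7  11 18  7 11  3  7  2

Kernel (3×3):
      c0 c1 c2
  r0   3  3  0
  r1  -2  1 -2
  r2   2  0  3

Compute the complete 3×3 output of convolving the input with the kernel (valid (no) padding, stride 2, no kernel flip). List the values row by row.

108 -7 17
22 54 101
68 69 104

Output[0,0]: The receptive field on the input at this output position is [16 7 3 / 3 14 17 / 16 7 11]. Elementwise product with the kernel and sum: 16·3 + 7·3 + 3·-2 + 14·1 + 17·-2 + 16·2 + 11·3.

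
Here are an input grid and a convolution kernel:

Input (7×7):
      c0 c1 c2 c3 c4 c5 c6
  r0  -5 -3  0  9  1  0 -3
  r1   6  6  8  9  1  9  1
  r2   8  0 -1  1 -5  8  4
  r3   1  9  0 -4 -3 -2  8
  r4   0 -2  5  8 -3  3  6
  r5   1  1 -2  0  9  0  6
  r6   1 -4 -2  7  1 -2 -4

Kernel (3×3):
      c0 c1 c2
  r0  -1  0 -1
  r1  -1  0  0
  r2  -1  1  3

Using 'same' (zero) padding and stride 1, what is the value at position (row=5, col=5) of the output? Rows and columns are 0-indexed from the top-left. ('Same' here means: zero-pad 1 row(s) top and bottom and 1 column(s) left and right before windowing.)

-27

The receptive field on the zero-padded input at this output position is [-3 3 6 / 9 0 6 / 1 -2 -4]. Elementwise product with the kernel and sum: -3·-1 + 6·-1 + 9·-1 + 1·-1 + -2·1 + -4·3.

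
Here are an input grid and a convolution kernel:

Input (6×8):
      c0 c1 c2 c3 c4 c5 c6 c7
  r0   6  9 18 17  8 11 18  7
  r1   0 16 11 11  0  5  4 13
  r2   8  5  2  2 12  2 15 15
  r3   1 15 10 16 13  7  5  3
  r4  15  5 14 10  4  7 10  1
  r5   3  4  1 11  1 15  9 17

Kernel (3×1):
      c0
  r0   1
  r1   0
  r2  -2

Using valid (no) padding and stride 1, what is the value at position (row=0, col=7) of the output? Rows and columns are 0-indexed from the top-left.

The receptive field on the input at this output position is [7 / 13 / 15]. Elementwise product with the kernel and sum: 7·1 + 15·-2.

-23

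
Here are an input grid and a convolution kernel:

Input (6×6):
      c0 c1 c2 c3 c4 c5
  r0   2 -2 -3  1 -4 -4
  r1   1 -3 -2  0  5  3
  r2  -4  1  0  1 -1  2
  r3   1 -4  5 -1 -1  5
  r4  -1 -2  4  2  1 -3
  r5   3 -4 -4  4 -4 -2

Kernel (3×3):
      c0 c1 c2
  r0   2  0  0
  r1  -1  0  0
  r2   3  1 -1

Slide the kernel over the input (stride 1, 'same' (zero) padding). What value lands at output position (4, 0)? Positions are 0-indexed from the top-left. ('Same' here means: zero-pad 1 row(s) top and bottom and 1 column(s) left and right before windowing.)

The receptive field on the zero-padded input at this output position is [0 1 -4 / 0 -1 -2 / 0 3 -4]. Elementwise product with the kernel and sum: 0·2 + 0·-1 + 0·3 + 3·1 + -4·-1.

7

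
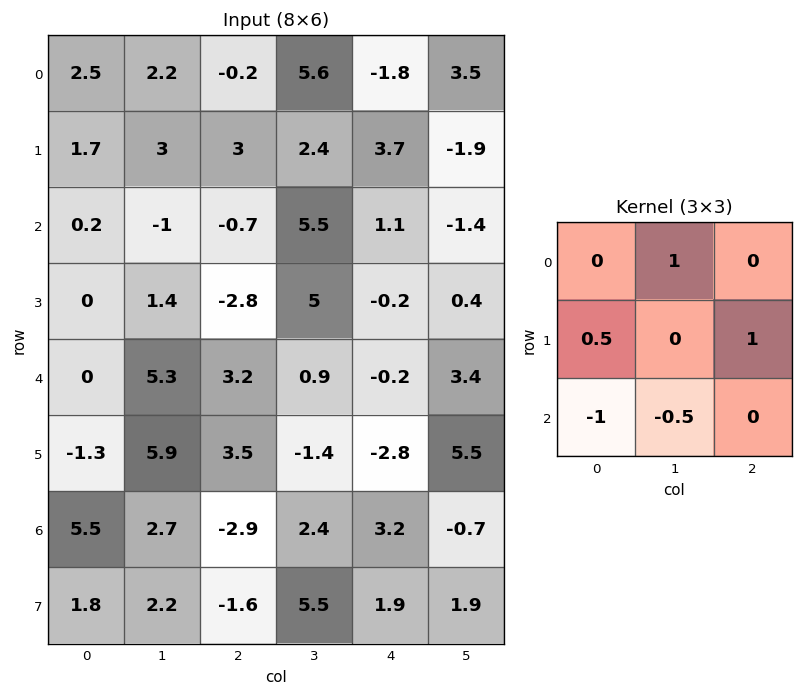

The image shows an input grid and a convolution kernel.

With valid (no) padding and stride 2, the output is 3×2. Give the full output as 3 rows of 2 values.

6.35 8.75
-6.45 0.25
1.3 1.55

Output[0,0]: The receptive field on the input at this output position is [2.5 2.2 -0.2 / 1.7 3 3 / 0.2 -1 -0.7]. Elementwise product with the kernel and sum: 2.2·1 + 1.7·0.5 + 3·1 + 0.2·-1 + -1·-0.5.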